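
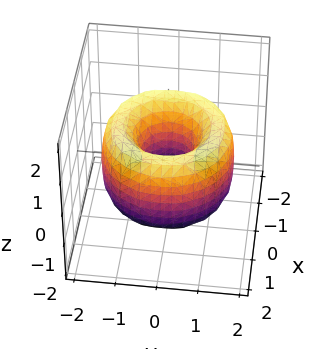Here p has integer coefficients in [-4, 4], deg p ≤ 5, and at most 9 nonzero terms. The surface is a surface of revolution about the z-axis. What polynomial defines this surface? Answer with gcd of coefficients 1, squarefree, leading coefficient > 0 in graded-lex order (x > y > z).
x^4 + 2*x^2*y^2 + y^4 - 3*x^2 - 3*y^2 + z^2 + 1

First, degree: no degree-3 surface has this shape, so deg p = 4.
Then, symmetries: rotational symmetry about the z-axis ⇒ p depends on x, y only through x² + y².
Then, observable constraints: a circular section at z = 1 has radius exactly 1; it misses every integer gridline on the z-axis.
Finally, fitting integer coefficients to these (and the overall shape) gives p.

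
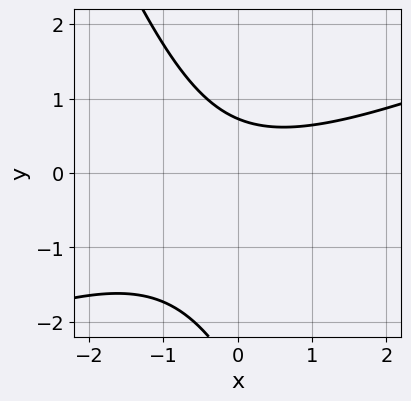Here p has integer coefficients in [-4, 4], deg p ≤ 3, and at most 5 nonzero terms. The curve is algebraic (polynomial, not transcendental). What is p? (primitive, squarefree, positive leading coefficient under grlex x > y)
First, deg p = 2. No degree-1 curve has this shape.
Then, from the axis intercepts and sections: no x-intercept at any integer in the box.
Finally, together with the visible shape, these determine p as stated.

x^2 - 2*x*y - y^2 - 2*y + 2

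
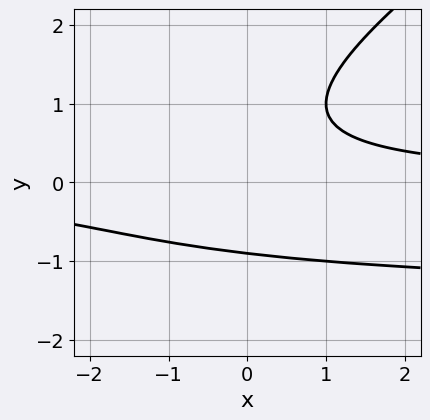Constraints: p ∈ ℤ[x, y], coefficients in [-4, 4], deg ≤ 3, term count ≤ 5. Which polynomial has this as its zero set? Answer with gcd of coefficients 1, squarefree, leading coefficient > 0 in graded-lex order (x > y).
(a) The degree is 3 — no degree-2 curve has this shape.
(b) From the visible intercepts: it misses every integer gridline on the x-axis.
(c) The integer polynomial consistent with all of this is the stated p.

2*x*y^2 - 3*y^3 + 3*x*y + y^2 - 3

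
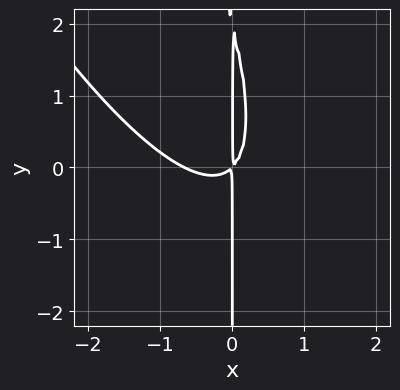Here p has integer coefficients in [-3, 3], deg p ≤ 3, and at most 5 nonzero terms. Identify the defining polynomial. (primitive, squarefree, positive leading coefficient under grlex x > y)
Degree: a generic line meets the curve in up to 3 points, so deg p = 3.
From the visible intercepts: the visible y-axis segment lies entirely on the curve.
The integer polynomial consistent with all of this is the stated p.

3*x^3 + 3*x^2*y + x*y^2 + 2*x^2 - 2*x*y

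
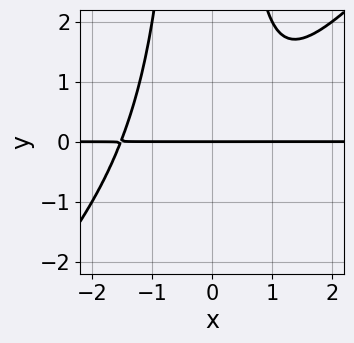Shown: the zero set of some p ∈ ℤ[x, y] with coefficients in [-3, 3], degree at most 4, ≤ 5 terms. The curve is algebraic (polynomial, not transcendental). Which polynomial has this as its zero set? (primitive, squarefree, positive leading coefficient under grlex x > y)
x^3*y - x^2*y^2 - x*y + 2*y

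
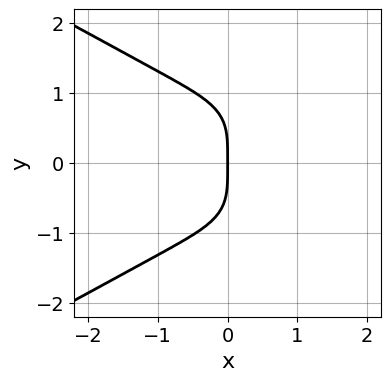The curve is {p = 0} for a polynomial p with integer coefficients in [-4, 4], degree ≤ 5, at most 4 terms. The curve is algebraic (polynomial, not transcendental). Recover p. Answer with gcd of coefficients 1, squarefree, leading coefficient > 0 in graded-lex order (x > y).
y^4 + x^3 + 2*x

1. The degree is 4 — the shape is more complex than any degree-3 curve.
2. Symmetries: mirror symmetry y ↦ −y ⇒ only even powers of y.
3. Observable constraints: one y-axis crossing is at y = 0; it meets the x-axis at x = 0 (among the integer gridlines).
4. Assembling these constraints gives the stated polynomial.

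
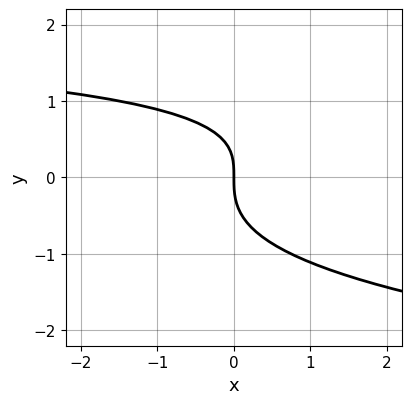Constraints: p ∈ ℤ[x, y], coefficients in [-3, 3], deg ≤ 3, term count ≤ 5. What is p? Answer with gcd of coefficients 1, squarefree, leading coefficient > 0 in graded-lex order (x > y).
3*y^3 - x*y + 3*x

First, deg p = 3. No degree-2 curve has this shape.
Then, checking where it meets the axes: one x-axis crossing is at x = 0; one y-axis crossing is at y = 0.
Finally, these observations pin down the coefficients.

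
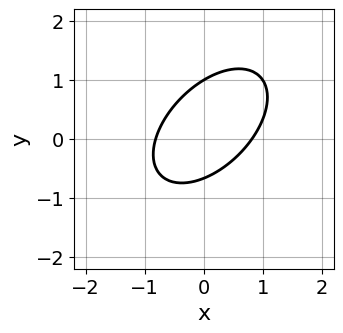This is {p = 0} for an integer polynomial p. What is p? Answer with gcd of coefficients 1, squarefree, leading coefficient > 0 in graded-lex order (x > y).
3*x^2 - 3*x*y + 3*y^2 - y - 2

The degree is 2 — a generic line meets the curve in up to 2 points.
Reading off the gridlines: one y-axis crossing is at y = 1.
These observations pin down the coefficients.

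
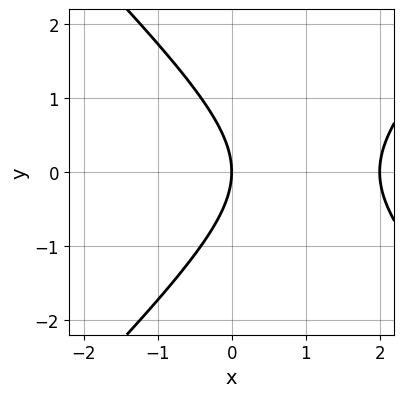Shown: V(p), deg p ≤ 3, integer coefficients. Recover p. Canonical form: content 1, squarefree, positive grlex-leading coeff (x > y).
x^2 - y^2 - 2*x

(a) The degree is 2 — a generic line meets the curve in up to 2 points.
(b) Symmetries: mirror symmetry y ↦ −y ⇒ only even powers of y.
(c) Checking where it meets the axes: among the integer gridlines, it crosses the x-axis at x ∈ {0, 2}; one y-axis crossing is at y = 0.
(d) Assembling these constraints gives the stated polynomial.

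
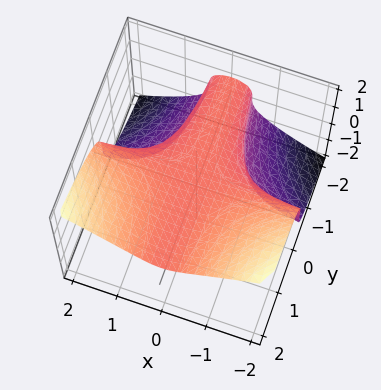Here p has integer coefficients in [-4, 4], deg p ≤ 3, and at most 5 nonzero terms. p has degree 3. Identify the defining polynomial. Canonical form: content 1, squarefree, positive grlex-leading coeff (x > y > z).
2*x^2*y - 2*z^3 + 1

1. Degree: a generic line meets the surface in up to 3 points, so deg p = 3.
2. Observable constraints: no y-intercept at any integer in the box; no x-intercept at any integer in the box.
3. Matching integer coefficients to the picture gives p.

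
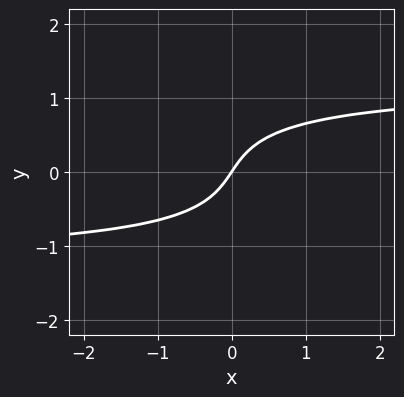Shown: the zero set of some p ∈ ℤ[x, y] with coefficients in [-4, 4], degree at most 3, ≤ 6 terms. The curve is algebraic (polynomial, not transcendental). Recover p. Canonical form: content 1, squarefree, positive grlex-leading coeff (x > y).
2*x*y^2 + 3*y^3 - 3*x + 2*y

1. Degree: the shape is more complex than any degree-2 curve, so deg p = 3.
2. Reading off the gridlines: one y-axis crossing is at y = 0; it meets the x-axis at x = 0 (among the integer gridlines).
3. The integer polynomial consistent with all of this is the stated p.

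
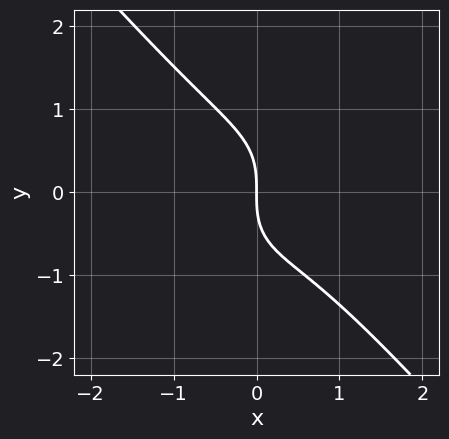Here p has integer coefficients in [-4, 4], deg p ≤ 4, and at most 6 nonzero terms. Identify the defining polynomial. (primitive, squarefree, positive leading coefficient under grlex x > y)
3*x^3 + 2*y^3 - x^2 + 3*x

(a) Degree: no degree-2 curve has this shape, so deg p = 3.
(b) Reading off the gridlines: it crosses the y-axis at the gridline y = 0; it meets the x-axis at x = 0 (among the integer gridlines).
(c) These observations pin down the coefficients.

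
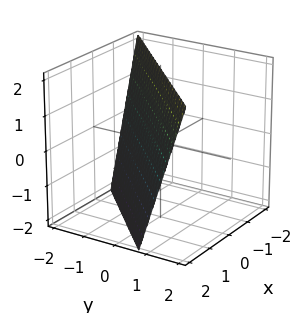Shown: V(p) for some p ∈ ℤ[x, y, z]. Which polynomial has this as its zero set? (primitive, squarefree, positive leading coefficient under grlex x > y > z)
(a) The degree is 1 — every cross-section is a straight line — this is a plane.
(b) Observable constraints: it meets the z-axis at z = 2 (among the integer gridlines).
(c) Assembling these constraints gives the stated polynomial.

3*x - 3*y + z - 2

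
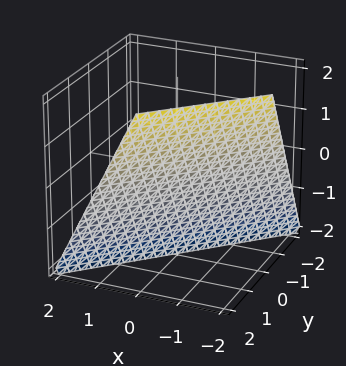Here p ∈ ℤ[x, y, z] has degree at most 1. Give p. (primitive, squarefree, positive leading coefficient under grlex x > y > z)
2*x - 2*y + z + 2

The degree is 1 — every cross-section is a straight line — this is a plane.
From the visible intercepts: it meets the x-axis at x = -1 (among the integer gridlines); one y-axis crossing is at y = 1.
Together with the visible shape, these determine p as stated.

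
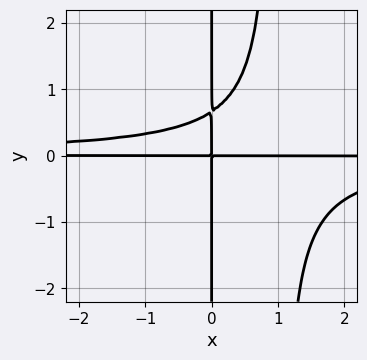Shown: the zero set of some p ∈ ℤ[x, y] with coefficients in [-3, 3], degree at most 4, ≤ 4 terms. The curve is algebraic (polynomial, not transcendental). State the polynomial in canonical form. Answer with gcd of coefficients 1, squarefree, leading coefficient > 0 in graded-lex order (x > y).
3*x^2*y^2 - 3*x*y^2 + 2*x*y

1. Degree: a generic line meets the curve in up to 4 points, so deg p = 4.
2. Reading off the gridlines: the visible y-axis segment lies entirely on the curve; every point of the x-axis in the box is on the curve.
3. Assembling these constraints gives the stated polynomial.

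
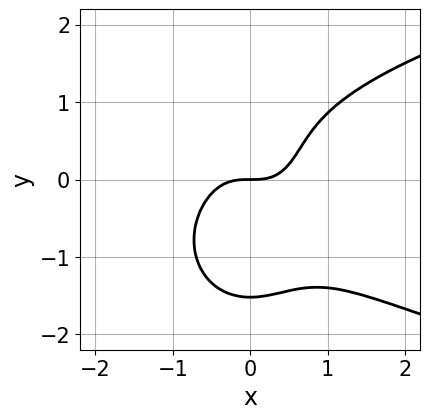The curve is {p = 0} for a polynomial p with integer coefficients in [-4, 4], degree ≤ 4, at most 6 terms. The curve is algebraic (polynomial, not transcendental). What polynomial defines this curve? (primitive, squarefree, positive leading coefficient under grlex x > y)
(a) deg p = 4.
(b) Observable constraints: it crosses the y-axis at the gridline y = 0; it meets the x-axis at x = 0 (among the integer gridlines).
(c) Solving for integer coefficients yields p as stated.

2*x^2*y^2 + y^4 - 3*x^3 - y^2 + 2*y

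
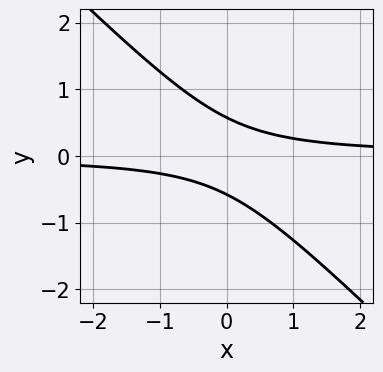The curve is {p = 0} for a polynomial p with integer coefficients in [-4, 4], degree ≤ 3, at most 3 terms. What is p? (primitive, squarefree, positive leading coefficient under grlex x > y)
3*x*y + 3*y^2 - 1

deg p = 2.
Reading off the gridlines: the curve avoids every integer x-axis point in the box.
Together with the visible shape, these determine p as stated.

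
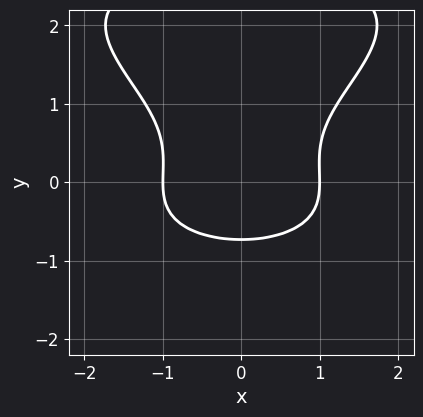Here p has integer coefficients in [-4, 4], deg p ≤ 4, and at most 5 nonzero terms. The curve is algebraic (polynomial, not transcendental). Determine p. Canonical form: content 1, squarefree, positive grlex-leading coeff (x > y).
y^4 - 3*y^3 + 2*x^2 + y^2 - 2

(a) deg p = 4.
(b) Symmetries: mirror symmetry x ↦ −x ⇒ only even powers of x.
(c) From the visible intercepts: the x-axis gridline crossings are at x ∈ {-1, 1}.
(d) Solving for integer coefficients yields p as stated.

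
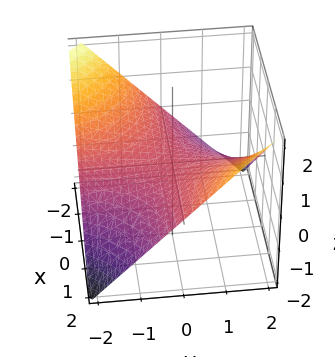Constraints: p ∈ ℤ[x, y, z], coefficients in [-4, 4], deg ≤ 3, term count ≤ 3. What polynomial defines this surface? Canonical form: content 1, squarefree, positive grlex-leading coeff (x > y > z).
(a) deg p = 2. A saddle surface; a quadric.
(b) From the visible intercepts: the visible y-axis segment lies entirely on the surface; every point of the x-axis in the box is on the surface.
(c) Matching integer coefficients to the picture gives p.

x*y - 2*z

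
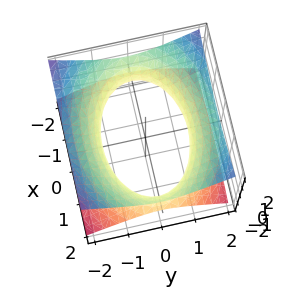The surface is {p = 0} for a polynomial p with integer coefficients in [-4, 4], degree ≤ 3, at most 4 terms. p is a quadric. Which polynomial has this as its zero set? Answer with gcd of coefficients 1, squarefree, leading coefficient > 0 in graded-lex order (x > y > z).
x^2 + 2*y^2 - 3*z^2 - 3

(a) deg p = 2.
(b) Symmetries: the z ↦ −z reflection is a symmetry, so z appears only in even powers; the y ↦ −y reflection is a symmetry, so y appears only in even powers; it's symmetric under x → −x, forcing even powers of x.
(c) From the visible intercepts: no z-intercept at any integer in the box.
(d) Solving for integer coefficients yields p as stated.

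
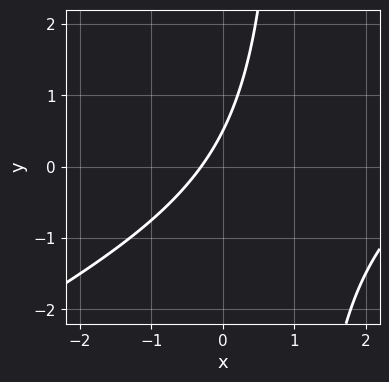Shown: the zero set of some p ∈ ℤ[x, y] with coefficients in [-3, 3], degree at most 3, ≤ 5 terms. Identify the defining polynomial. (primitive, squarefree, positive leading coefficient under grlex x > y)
x^2 - 2*x*y - 3*x + 2*y - 1

(a) Degree: no degree-1 curve has this shape, so deg p = 2.
(b) Putting this together gives p.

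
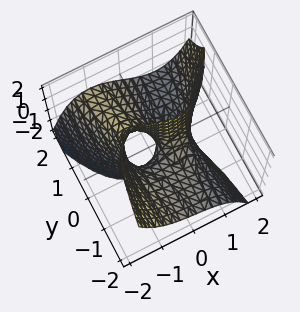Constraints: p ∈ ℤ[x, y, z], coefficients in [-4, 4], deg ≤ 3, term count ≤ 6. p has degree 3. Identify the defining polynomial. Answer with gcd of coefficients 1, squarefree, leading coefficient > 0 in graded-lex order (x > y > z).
(a) deg p = 3. No degree-2 surface has this shape.
(b) From the axis intercepts and sections: every point of the y-axis in the box is on the surface; the visible z-axis segment lies entirely on the surface; among the integer gridlines, it crosses the x-axis at x ∈ {-1, 0, 1}.
(c) Together with the visible shape, these determine p as stated.

2*x^3 - 2*x*y - 3*y*z - 2*x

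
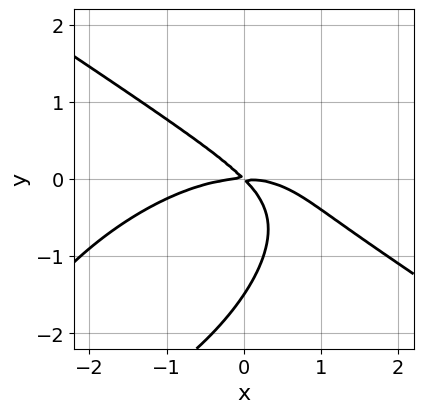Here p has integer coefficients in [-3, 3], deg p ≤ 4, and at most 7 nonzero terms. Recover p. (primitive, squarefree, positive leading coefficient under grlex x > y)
(a) The degree is 3 — the shape is more complex than any degree-2 curve.
(b) From the visible intercepts: it meets the y-axis at y = 0 (among the integer gridlines); it crosses the x-axis at the gridline x = 0.
(c) Together with the visible shape, these determine p as stated.

x^3 - x*y^2 + 2*y^3 + 3*x*y + 3*y^2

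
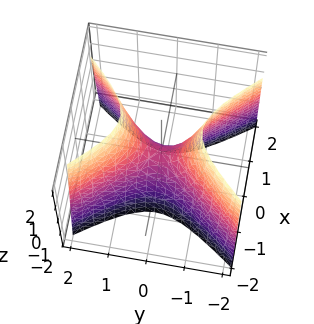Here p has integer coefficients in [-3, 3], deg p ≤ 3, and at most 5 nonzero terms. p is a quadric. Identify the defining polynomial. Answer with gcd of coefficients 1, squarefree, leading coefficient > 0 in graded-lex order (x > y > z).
(a) The degree is 2 — a saddle surface; a quadric.
(b) Symmetries: the x ↦ −x reflection is a symmetry, so x appears only in even powers; it's symmetric under y → −y, forcing even powers of y.
(c) From the axis intercepts and sections: it crosses the x-axis at the gridline x = 0; it meets the z-axis at z = 0 (among the integer gridlines); it crosses the y-axis at the gridline y = 0.
(d) Matching integer coefficients to the picture gives p.

3*x^2 - 2*y^2 + z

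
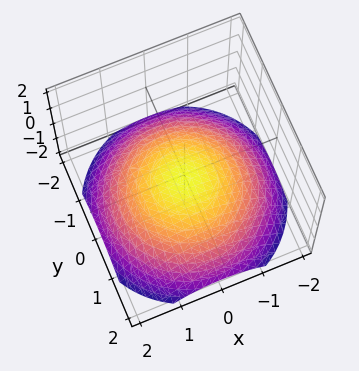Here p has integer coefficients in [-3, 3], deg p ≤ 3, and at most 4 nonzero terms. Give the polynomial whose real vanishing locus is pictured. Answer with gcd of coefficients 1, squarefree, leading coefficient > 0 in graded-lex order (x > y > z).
x^2 + y^2 + 3*z + 1

1. deg p = 2. A generic line meets the surface in up to 2 points.
2. Symmetries: rotational symmetry about the z-axis ⇒ p depends on x, y only through x² + y².
3. Against the integer gridlines: no x-intercept at any integer in the box; a circular section at z = -1 has radius between 1 and 2; the surface avoids every integer y-axis point in the box.
4. These observations pin down the coefficients.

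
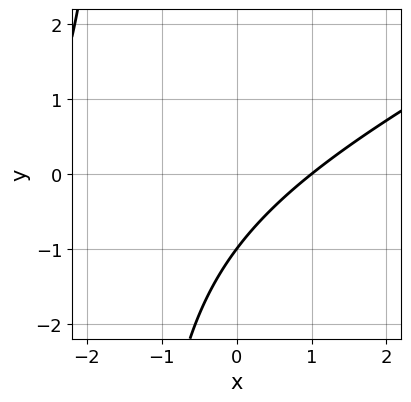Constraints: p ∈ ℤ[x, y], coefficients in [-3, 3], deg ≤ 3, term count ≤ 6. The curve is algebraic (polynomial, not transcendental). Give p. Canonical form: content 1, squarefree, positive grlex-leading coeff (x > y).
x^2 - 2*x*y + 2*x - 3*y - 3

deg p = 2.
From the visible intercepts: it meets the x-axis at x = 1 (among the integer gridlines); it crosses the y-axis at the gridline y = -1.
Fitting integer coefficients to these (and the overall shape) gives p.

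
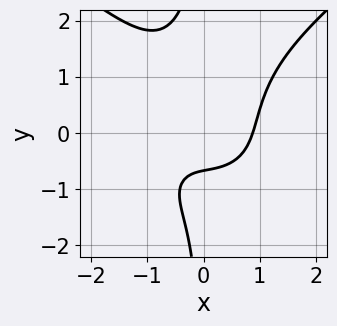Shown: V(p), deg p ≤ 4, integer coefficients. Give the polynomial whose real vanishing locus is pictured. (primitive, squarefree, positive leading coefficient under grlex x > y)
x^3*y - 2*x*y^3 + 3*x^3 - 3*y - 2

Degree: no degree-3 curve has this shape, so deg p = 4.
Solving for integer coefficients yields p as stated.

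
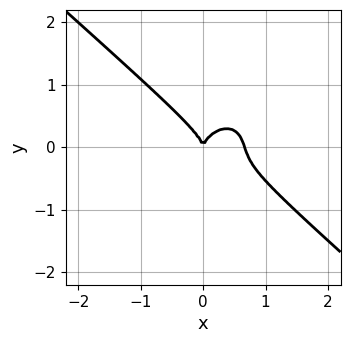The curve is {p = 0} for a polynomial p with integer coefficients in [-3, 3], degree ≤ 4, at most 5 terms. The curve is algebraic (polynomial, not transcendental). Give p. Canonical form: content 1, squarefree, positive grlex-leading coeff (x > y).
3*x^3 + x^2*y + 3*y^3 - 2*x^2

(a) The degree is 3 — the shape is more complex than any degree-2 curve.
(b) From the axis intercepts and sections: it meets the x-axis at x = 0 (among the integer gridlines); one y-axis crossing is at y = 0.
(c) Solving for integer coefficients yields p as stated.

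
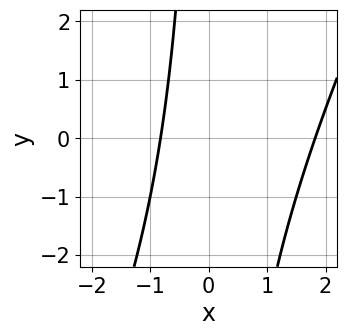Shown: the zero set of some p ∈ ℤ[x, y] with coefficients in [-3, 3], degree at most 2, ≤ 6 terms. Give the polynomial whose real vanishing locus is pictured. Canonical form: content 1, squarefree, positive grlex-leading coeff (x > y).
2*x^2 - x*y - 2*x - 3

First, deg p = 2. No degree-1 curve has this shape.
Then, reading off the gridlines: the curve avoids every integer y-axis point in the box.
Finally, these observations pin down the coefficients.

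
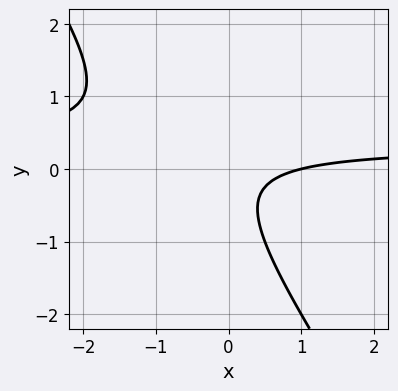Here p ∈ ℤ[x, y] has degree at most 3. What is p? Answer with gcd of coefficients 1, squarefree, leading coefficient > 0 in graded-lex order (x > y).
1. deg p = 2. A generic line meets the curve in up to 2 points.
2. Observable constraints: it crosses the x-axis at the gridline x = 1; the curve avoids every integer y-axis point in the box.
3. The integer polynomial consistent with all of this is the stated p.

3*x*y + 2*y^2 - x + y + 1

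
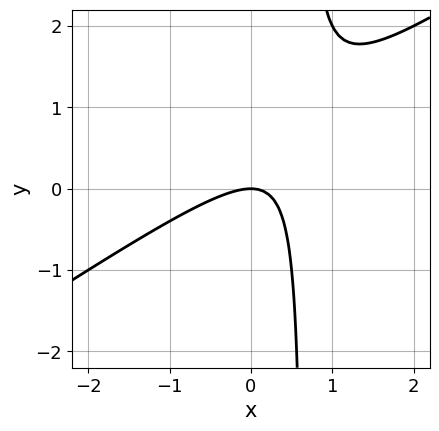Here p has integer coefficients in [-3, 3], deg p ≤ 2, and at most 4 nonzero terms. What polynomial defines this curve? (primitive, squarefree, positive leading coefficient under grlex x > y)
2*x^2 - 3*x*y + 2*y

First, deg p = 2.
Then, from the visible intercepts: one x-axis crossing is at x = 0; one y-axis crossing is at y = 0.
Finally, fitting integer coefficients to these (and the overall shape) gives p.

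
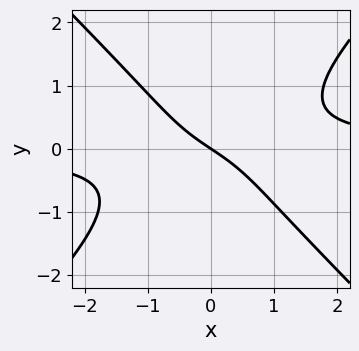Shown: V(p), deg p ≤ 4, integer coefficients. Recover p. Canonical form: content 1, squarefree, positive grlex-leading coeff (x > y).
3*x^2*y - 3*y^3 - 2*x - 3*y

(a) The degree is 3 — a generic line meets the curve in up to 3 points.
(b) From the visible intercepts: it meets the x-axis at x = 0 (among the integer gridlines); one y-axis crossing is at y = 0.
(c) Matching integer coefficients to the picture gives p.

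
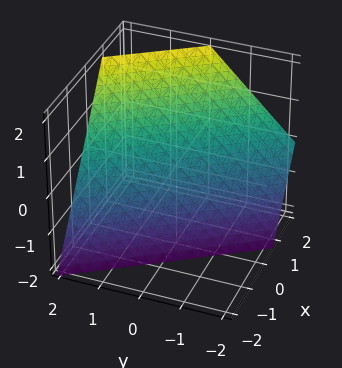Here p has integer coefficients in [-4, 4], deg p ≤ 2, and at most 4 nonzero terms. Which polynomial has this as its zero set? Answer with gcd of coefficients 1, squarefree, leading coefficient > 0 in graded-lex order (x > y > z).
3*x + 2*y - 2*z - 2

deg p = 1. The surface is flat (a plane).
From the visible intercepts: it meets the z-axis at z = -1 (among the integer gridlines); one y-axis crossing is at y = 1.
Together with the visible shape, these determine p as stated.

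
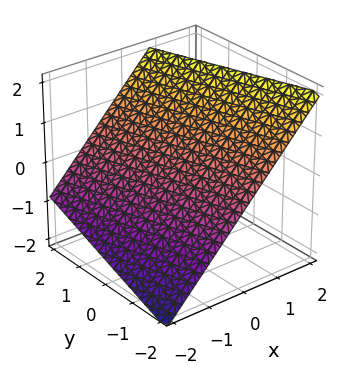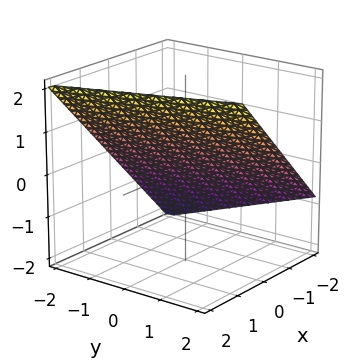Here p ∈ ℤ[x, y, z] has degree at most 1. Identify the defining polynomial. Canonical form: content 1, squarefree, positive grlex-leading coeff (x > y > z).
3*x + y - 3*z + 2

1. Degree: every cross-section is a straight line — this is a plane, so deg p = 1.
2. From the visible intercepts: one y-axis crossing is at y = -2.
3. Fitting integer coefficients to these (and the overall shape) gives p.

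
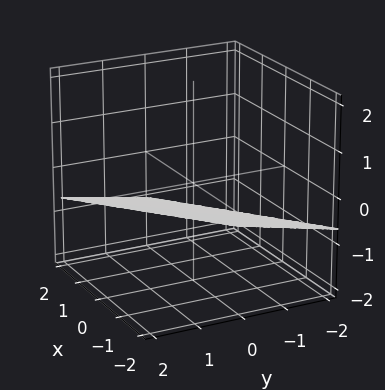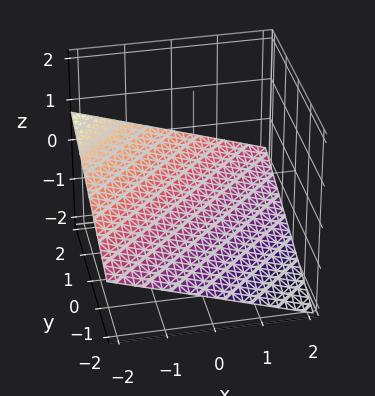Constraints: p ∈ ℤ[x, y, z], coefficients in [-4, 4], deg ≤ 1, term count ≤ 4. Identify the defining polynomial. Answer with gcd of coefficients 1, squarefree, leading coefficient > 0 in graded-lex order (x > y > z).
x - y + 3*z + 2

(a) The degree is 1 — every cross-section is a straight line — this is a plane.
(b) From the axis intercepts and sections: it meets the y-axis at y = 2 (among the integer gridlines); one x-axis crossing is at x = -2.
(c) Matching integer coefficients to the picture gives p.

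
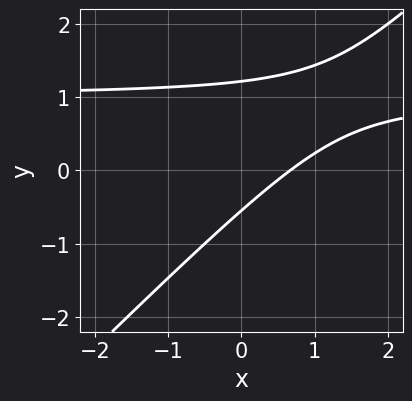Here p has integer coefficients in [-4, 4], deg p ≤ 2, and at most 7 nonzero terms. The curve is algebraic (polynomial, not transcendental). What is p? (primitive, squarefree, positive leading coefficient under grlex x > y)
3*x*y - 3*y^2 - 3*x + 2*y + 2

(a) deg p = 2. A generic line meets the curve in up to 2 points.
(b) Putting this together gives p.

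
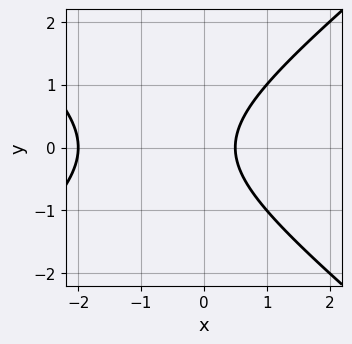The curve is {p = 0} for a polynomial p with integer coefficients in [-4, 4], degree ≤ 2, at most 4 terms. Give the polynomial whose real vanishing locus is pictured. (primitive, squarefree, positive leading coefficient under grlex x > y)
2*x^2 - 3*y^2 + 3*x - 2

(a) deg p = 2. The shape is more complex than any degree-1 curve.
(b) Symmetries: it's symmetric under y → −y, forcing even powers of y.
(c) Reading off the gridlines: it meets the x-axis at x = -2 (among the integer gridlines); the curve avoids every integer y-axis point in the box.
(d) Putting this together gives p.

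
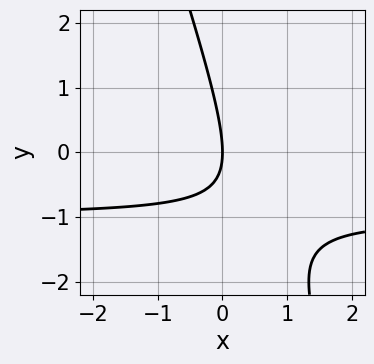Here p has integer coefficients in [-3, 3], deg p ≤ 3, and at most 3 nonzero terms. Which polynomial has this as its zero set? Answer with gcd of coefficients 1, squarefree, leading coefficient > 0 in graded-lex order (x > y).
(a) The degree is 2 — no degree-1 curve has this shape.
(b) Observable constraints: one y-axis crossing is at y = 0; one x-axis crossing is at x = 0.
(c) These observations pin down the coefficients.

3*x*y + y^2 + 3*x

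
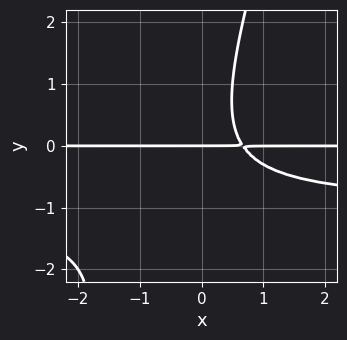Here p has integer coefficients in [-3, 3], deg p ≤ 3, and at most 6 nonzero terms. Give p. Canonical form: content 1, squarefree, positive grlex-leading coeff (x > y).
1. The degree is 3 — a generic line meets the curve in up to 3 points.
2. Checking where it meets the axes: every point of the x-axis in the box is on the curve; one y-axis crossing is at y = 0.
3. The integer polynomial consistent with all of this is the stated p.

3*x*y^2 - y^3 + 3*x*y - 2*y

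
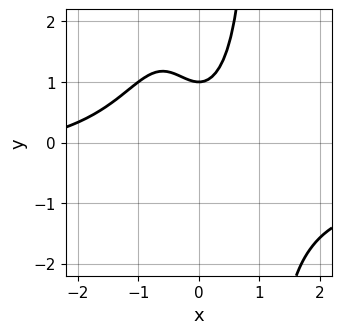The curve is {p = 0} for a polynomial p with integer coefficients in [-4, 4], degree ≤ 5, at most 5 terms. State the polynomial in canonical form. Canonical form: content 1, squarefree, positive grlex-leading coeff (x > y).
1. Degree: a generic line meets the curve in up to 4 points, so deg p = 4.
2. Checking where it meets the axes: one y-axis crossing is at y = 1; no x-intercept at any integer in the box.
3. These observations pin down the coefficients.

2*x^3*y + x^3 + 3*x^2 - 2*y + 2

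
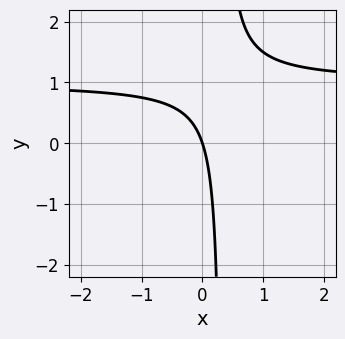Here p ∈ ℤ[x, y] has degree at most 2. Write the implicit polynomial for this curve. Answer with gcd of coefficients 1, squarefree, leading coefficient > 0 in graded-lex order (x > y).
3*x*y - 3*x - y

First, degree: the shape is more complex than any degree-1 curve, so deg p = 2.
Next, reading off the gridlines: one x-axis crossing is at x = 0; it meets the y-axis at y = 0 (among the integer gridlines).
Finally, solving for integer coefficients yields p as stated.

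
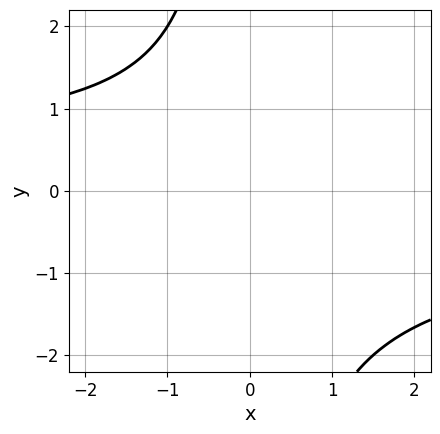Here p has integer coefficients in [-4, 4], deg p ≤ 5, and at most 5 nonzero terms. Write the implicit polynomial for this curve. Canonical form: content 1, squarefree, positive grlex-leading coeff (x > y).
deg p = 4.
From the axis intercepts and sections: the curve avoids every integer y-axis point in the box; the curve avoids every integer x-axis point in the box.
Putting this together gives p.

x*y^3 + 2*y^2 - y + 2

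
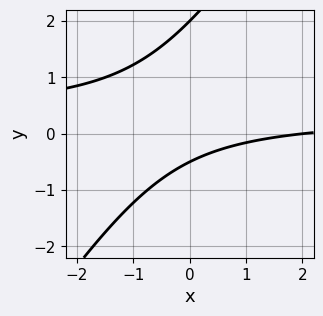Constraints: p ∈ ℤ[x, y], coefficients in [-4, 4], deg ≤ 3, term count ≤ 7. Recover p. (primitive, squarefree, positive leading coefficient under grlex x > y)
1. The degree is 2 — no degree-1 curve has this shape.
2. Reading off the gridlines: it meets the y-axis at y = 2 (among the integer gridlines); one x-axis crossing is at x = 2.
3. Fitting integer coefficients to these (and the overall shape) gives p.

3*x*y - 2*y^2 - x + 3*y + 2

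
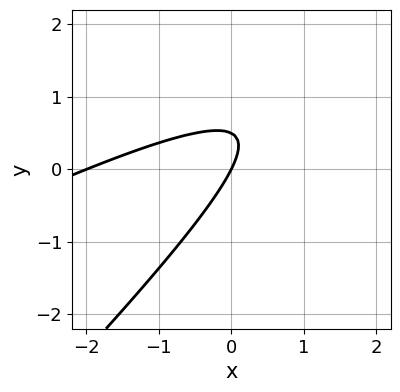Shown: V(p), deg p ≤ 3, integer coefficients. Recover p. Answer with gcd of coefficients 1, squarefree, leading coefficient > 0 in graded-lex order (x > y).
First, degree: a generic line meets the curve in up to 2 points, so deg p = 2.
Next, observable constraints: among the integer gridlines, it crosses the x-axis at x ∈ {-2, 0}; it crosses the y-axis at the gridline y = 0.
Finally, the integer polynomial consistent with all of this is the stated p.

x^2 - 3*x*y + 2*y^2 + 2*x - y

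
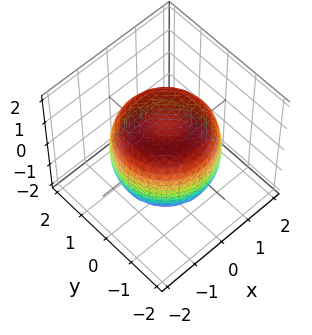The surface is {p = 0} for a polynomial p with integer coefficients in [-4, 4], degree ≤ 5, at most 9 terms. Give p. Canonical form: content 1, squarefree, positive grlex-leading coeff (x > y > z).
2*x^4 + 4*x^2*y^2 + 2*y^4 - 3*x^2 - 3*y^2 + 3*z^2 - 3

First, degree: the shape is more complex than any degree-3 surface, so deg p = 4.
Next, symmetries: the z-axis is an axis of rotation, so x and y enter only as x² + y².
Next, observable constraints: the z-axis gridline crossings are at z ∈ {-1, 1}; a circular section at z = 0 has radius between 1 and 2.
Finally, assembling these constraints gives the stated polynomial.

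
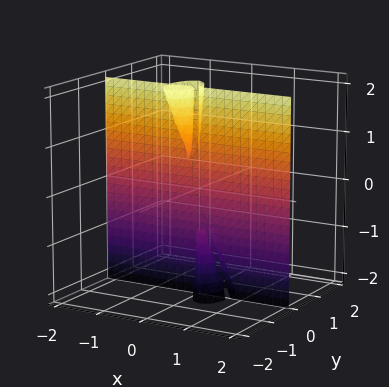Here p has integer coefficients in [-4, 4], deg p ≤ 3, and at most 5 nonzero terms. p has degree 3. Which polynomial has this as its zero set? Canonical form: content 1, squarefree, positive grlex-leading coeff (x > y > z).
3*x^2*y + x*y*z + y^3

I count 3 distinct pieces. They look like related sheets of one shape, so recover p as a whole.
Degree: no degree-2 surface has this shape, so deg p = 3.
Checking where it meets the axes: the visible x-axis segment lies entirely on the surface; one y-axis crossing is at y = 0.
Solving for integer coefficients yields p as stated. Check: (0, 0, -1) on the z-axis lies on the surface, and p(0, 0, -1) = 0. ✓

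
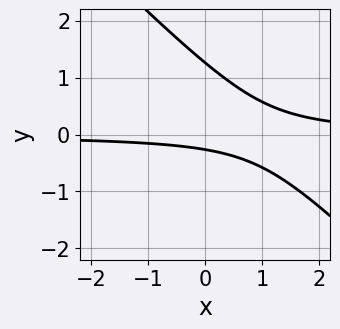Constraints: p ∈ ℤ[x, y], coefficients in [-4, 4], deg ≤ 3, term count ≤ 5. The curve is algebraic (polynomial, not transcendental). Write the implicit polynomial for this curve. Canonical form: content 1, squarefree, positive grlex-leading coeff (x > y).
1. The degree is 2 — no degree-1 curve has this shape.
2. Against the integer gridlines: it misses every integer gridline on the x-axis.
3. Assembling these constraints gives the stated polynomial.

3*x*y + 3*y^2 - 3*y - 1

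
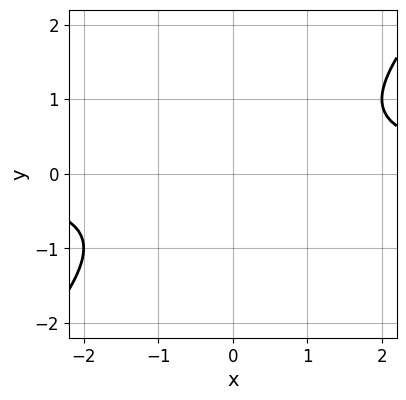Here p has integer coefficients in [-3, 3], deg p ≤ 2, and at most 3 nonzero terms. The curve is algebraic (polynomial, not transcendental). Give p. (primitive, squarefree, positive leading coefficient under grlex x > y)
1. The degree is 2 — no degree-1 curve has this shape.
2. From the visible intercepts: the curve avoids every integer y-axis point in the box; the curve avoids every integer x-axis point in the box.
3. Putting this together gives p.

x*y - y^2 - 1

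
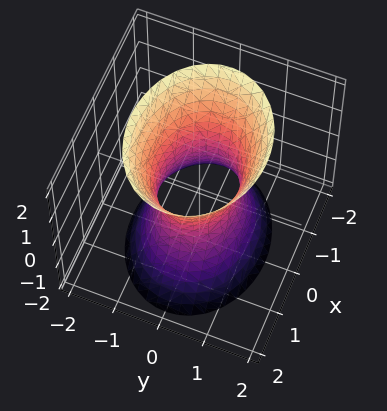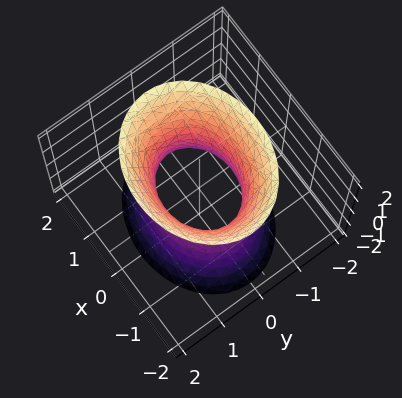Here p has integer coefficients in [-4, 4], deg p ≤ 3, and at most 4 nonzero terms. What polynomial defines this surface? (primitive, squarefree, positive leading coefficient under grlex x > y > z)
2*x^2 + 3*y^2 - z^2 - 2

1. The degree is 2 — an hourglass — one-sheet hyperboloid; a quadric.
2. Symmetries: the y ↦ −y reflection is a symmetry, so y appears only in even powers; the x ↦ −x reflection is a symmetry, so x appears only in even powers; mirror symmetry z ↦ −z ⇒ only even powers of z.
3. Observable constraints: no z-intercept at any integer in the box; among the integer gridlines, it crosses the x-axis at x ∈ {-1, 1}.
4. Solving for integer coefficients yields p as stated.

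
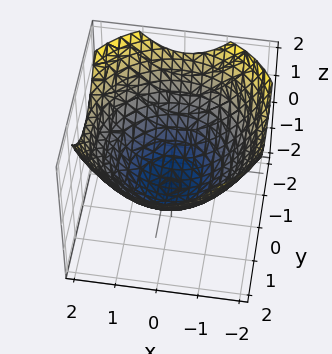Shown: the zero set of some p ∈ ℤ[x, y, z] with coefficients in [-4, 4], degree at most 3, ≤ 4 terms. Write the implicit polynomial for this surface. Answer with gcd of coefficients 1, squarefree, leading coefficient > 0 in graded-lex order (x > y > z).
x^2 + y^2 - 2*z - 2

1. The degree is 2 — the shape is more complex than any degree-1 surface.
2. Symmetries: the z-axis is an axis of rotation, so x and y enter only as x² + y².
3. Reading off the gridlines: a circular section at z = 0 has radius between 1 and 2; it crosses the z-axis at the gridline z = -1.
4. Solving for integer coefficients yields p as stated.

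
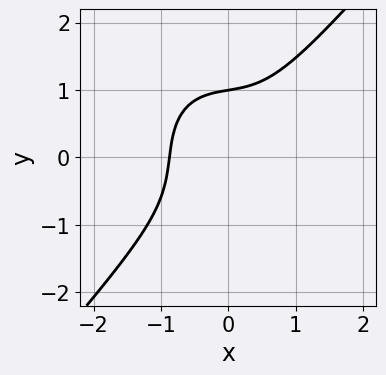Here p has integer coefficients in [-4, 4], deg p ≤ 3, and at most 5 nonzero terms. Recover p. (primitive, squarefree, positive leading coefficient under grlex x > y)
3*x^3 - 2*y^3 + x*y + 2

1. deg p = 3. No degree-2 curve has this shape.
2. Observable constraints: it meets the y-axis at y = 1 (among the integer gridlines).
3. Fitting integer coefficients to these (and the overall shape) gives p.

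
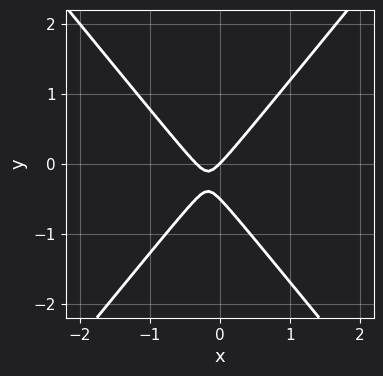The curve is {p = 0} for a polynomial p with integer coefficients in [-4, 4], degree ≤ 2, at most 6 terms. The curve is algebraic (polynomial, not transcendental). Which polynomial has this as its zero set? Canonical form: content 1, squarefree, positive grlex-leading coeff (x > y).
3*x^2 - 2*y^2 + x - y

1. Degree: a generic line meets the curve in up to 2 points, so deg p = 2.
2. From the axis intercepts and sections: it meets the x-axis at x = 0 (among the integer gridlines); it meets the y-axis at y = 0 (among the integer gridlines).
3. Solving for integer coefficients yields p as stated.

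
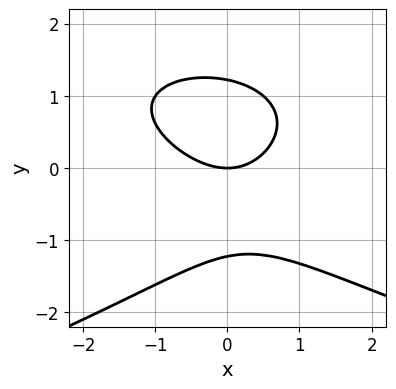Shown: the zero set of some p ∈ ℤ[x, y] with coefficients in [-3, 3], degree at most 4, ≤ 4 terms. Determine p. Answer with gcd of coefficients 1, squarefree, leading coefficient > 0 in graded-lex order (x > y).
2*y^3 + 2*x^2 + x*y - 3*y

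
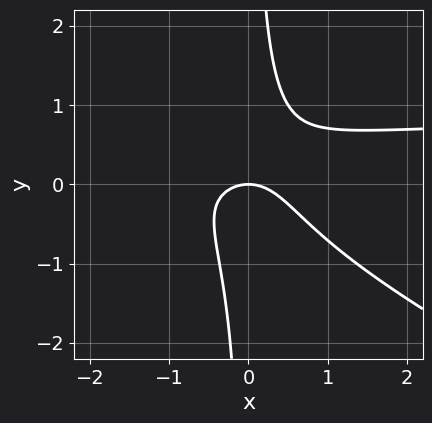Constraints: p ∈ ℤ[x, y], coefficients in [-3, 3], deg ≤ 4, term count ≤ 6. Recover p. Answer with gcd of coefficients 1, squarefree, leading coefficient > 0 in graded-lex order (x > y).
x^2*y + 2*x*y^2 - x^2 - y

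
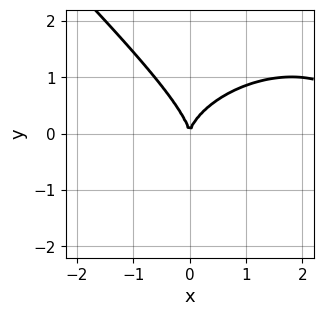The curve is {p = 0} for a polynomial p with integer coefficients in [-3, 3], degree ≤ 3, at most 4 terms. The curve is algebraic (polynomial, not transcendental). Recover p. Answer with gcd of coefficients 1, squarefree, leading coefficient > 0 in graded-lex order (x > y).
x^3 + x*y^2 + 2*y^3 - 3*x^2

deg p = 3. The shape is more complex than any degree-2 curve.
Checking where it meets the axes: one y-axis crossing is at y = 0; one x-axis crossing is at x = 0.
Matching integer coefficients to the picture gives p.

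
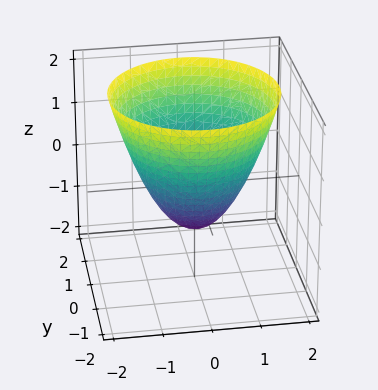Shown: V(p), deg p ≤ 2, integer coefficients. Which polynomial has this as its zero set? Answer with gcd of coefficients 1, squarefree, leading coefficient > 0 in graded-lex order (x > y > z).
The degree is 2 — the shape is more complex than any degree-1 surface.
By symmetry, the z-axis is an axis of rotation, so x and y enter only as x² + y².
Reading off the gridlines: a circular section at z = 0 has radius exactly 1; the y-axis gridline crossings are at y ∈ {-1, 1}; one z-axis crossing is at z = -1.
These observations pin down the coefficients. Check: (1, 0, 0) on the x-axis lies on the surface, and p(1, 0, 0) = 0. ✓

x^2 + y^2 - z - 1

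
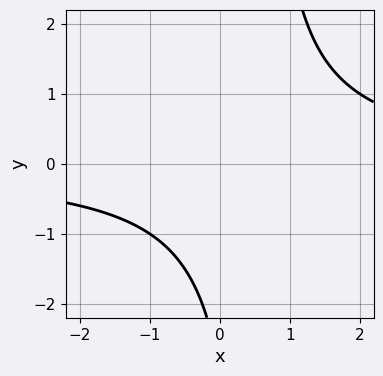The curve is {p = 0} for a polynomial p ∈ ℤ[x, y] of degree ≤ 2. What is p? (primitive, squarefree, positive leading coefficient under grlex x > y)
Degree: no degree-1 curve has this shape, so deg p = 2.
Against the integer gridlines: no y-intercept at any integer in the box; no x-intercept at any integer in the box.
Together with the visible shape, these determine p as stated.

2*x*y - y - 3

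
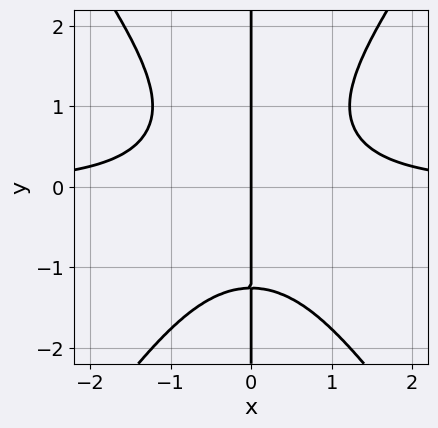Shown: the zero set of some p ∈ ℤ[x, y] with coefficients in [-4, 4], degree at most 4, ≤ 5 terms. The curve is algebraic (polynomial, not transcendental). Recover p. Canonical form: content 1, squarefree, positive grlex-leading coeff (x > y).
2*x^3*y - x*y^3 - 2*x

The degree is 4 — a generic line meets the curve in up to 4 points.
From the axis intercepts and sections: every point of the y-axis in the box is on the curve; it meets the x-axis at x = 0 (among the integer gridlines).
Matching integer coefficients to the picture gives p.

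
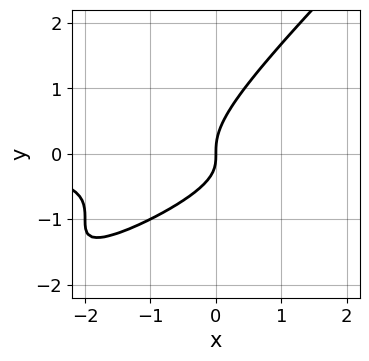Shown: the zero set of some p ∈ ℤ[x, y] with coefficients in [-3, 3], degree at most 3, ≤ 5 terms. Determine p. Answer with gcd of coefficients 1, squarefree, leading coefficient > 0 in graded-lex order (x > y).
x^2*y - 3*x*y^2 + 2*y^3 - x*y - x

Degree: no degree-2 curve has this shape, so deg p = 3.
Observable constraints: it crosses the x-axis at the gridline x = 0; it crosses the y-axis at the gridline y = 0.
Together with the visible shape, these determine p as stated.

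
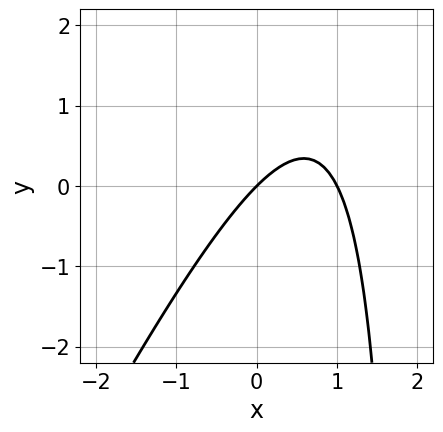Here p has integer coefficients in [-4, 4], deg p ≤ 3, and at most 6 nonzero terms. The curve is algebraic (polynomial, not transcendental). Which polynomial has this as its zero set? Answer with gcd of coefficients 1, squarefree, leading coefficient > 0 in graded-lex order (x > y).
First, deg p = 2. No degree-1 curve has this shape.
Next, against the integer gridlines: it meets the y-axis at y = 0 (among the integer gridlines); among the integer gridlines, it crosses the x-axis at x ∈ {0, 1}.
Finally, solving for integer coefficients yields p as stated.

2*x^2 - x*y - 2*x + 2*y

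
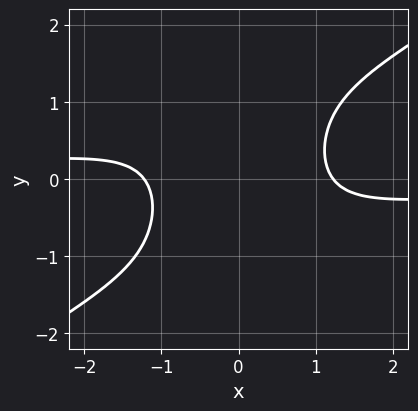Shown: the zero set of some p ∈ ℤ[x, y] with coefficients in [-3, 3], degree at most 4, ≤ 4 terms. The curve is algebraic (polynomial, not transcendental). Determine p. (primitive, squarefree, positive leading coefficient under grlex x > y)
First, degree: a generic line meets the curve in up to 4 points, so deg p = 4.
Then, reading off the gridlines: the curve avoids every integer y-axis point in the box.
Finally, fitting integer coefficients to these (and the overall shape) gives p.

2*x^3*y - 3*x^2*y^2 + 2*x^2 - 3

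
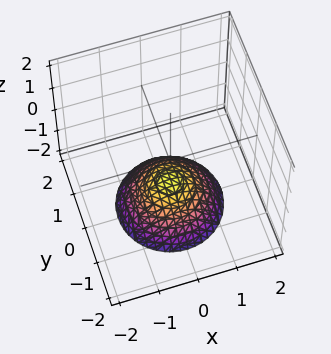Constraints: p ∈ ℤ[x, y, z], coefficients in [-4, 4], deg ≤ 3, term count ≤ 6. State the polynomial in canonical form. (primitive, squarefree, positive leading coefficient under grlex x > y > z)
deg p = 2.
Symmetry: the surface is invariant under rotation about z: p = q(x² + y², z).
From the axis intercepts and sections: it misses every integer gridline on the x-axis; a circular section at z = -2 has radius between 1 and 2; it misses every integer gridline on the y-axis.
These observations pin down the coefficients.

2*x^2 + 2*y^2 + 3*z + 3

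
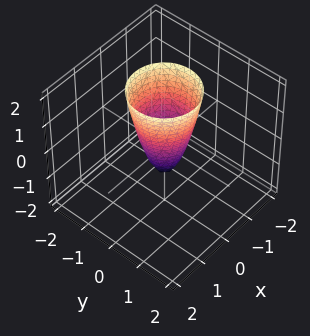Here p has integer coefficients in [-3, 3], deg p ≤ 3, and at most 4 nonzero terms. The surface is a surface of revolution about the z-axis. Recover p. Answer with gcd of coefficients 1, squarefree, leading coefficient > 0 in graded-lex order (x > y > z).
3*x^2 + 3*y^2 - z - 1

Degree: no degree-1 surface has this shape, so deg p = 2.
Symmetries: the surface is invariant under rotation about z: p = q(x² + y², z).
From the visible intercepts: a circular section at z = 2 has radius exactly 1; it meets the z-axis at z = -1 (among the integer gridlines).
Together with the visible shape, these determine p as stated.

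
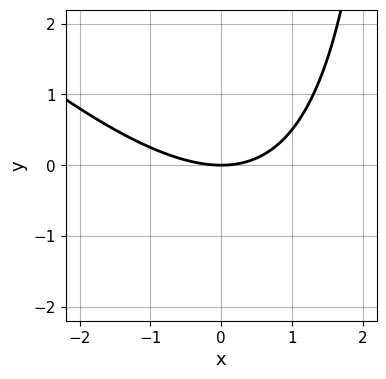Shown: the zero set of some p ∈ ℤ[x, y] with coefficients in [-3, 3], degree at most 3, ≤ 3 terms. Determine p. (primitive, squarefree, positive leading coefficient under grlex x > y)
1. The degree is 2 — no degree-1 curve has this shape.
2. From the axis intercepts and sections: one y-axis crossing is at y = 0; it meets the x-axis at x = 0 (among the integer gridlines).
3. Together with the visible shape, these determine p as stated.

x^2 + x*y - 3*y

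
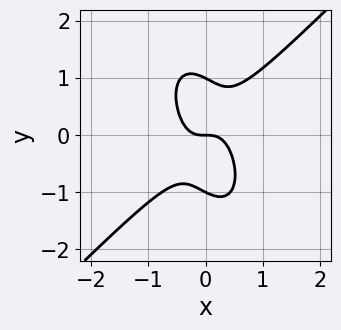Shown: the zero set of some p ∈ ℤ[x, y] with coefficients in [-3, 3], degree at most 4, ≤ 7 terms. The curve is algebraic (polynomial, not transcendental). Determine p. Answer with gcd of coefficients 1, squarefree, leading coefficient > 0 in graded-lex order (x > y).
1. deg p = 3. No degree-2 curve has this shape.
2. Reading off the gridlines: among the integer gridlines, it crosses the y-axis at y ∈ {-1, 0, 1}; one x-axis crossing is at x = 0.
3. The integer polynomial consistent with all of this is the stated p.

3*x^3 - x^2*y - x*y^2 - y^3 + y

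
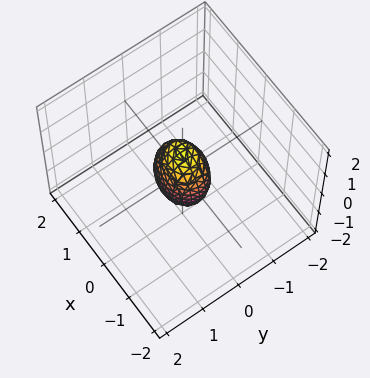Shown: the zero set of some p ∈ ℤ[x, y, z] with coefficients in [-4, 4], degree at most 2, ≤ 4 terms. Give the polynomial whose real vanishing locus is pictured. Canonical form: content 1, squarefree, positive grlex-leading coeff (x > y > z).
First, degree: bounded and convex; a quadric, so deg p = 2.
Then, symmetries: the y ↦ −y reflection is a symmetry, so y appears only in even powers; it's symmetric under z → −z, forcing even powers of z; the x ↦ −x reflection is a symmetry, so x appears only in even powers.
Then, from the visible intercepts: the z-axis gridline crossings are at z ∈ {-1, 1}.
Finally, assembling these constraints gives the stated polynomial.

2*x^2 + 3*y^2 + z^2 - 1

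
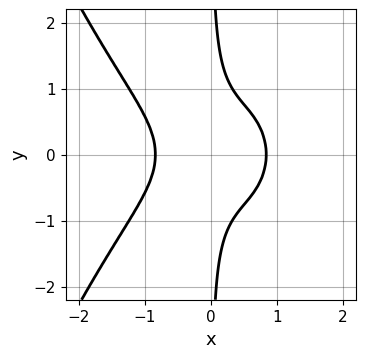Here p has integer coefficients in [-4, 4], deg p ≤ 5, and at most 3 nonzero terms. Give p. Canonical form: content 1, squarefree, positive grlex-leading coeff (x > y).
2*x^4 + 3*x*y^2 - 1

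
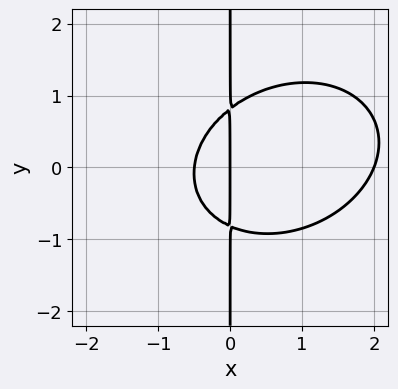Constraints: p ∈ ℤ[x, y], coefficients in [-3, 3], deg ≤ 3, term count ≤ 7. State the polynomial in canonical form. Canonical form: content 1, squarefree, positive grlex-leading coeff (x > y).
First, deg p = 3. The shape is more complex than any degree-2 curve.
Then, against the integer gridlines: every point of the y-axis in the box is on the curve; among the integer gridlines, it crosses the x-axis at x ∈ {0, 2}.
Finally, putting this together gives p.

2*x^3 - x^2*y + 3*x*y^2 - 3*x^2 - 2*x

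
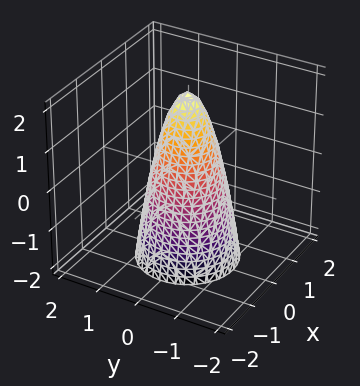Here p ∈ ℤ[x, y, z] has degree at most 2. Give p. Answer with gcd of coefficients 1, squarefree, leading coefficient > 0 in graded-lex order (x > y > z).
3*x^2 + 3*y^2 + z - 2

First, the degree is 2 — the shape is more complex than any degree-1 surface.
Next, symmetry: the z-axis is an axis of rotation, so x and y enter only as x² + y².
Next, checking where it meets the axes: a circular section at z = -2 has radius between 1 and 2; it crosses the z-axis at the gridline z = 2.
Finally, together with the visible shape, these determine p as stated.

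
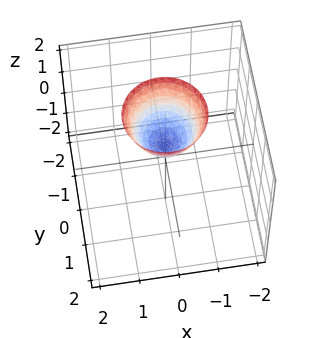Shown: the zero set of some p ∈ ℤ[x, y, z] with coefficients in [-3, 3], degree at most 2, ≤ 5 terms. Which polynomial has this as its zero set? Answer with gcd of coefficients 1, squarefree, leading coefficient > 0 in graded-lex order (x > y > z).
1. deg p = 2.
2. Symmetry: the z-axis is an axis of rotation, so x and y enter only as x² + y².
3. Against the integer gridlines: the surface avoids every integer y-axis point in the box; no x-intercept at any integer in the box; a circular section at z = 2 has radius exactly 1.
4. Putting this together gives p.

3*x^2 + 3*y^2 - 2*z + 1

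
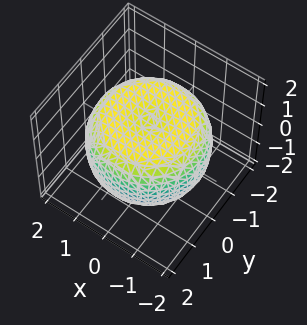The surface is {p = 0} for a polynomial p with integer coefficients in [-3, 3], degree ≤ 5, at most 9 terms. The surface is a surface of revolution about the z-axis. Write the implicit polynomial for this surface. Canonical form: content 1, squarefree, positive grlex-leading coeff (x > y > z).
x^4 + 2*x^2*y^2 + y^4 - 2*x^2 - 2*y^2 + 3*z^2 - 3

(a) The degree is 4 — the shape is more complex than any degree-3 surface.
(b) Symmetries: rotational symmetry about the z-axis ⇒ p depends on x, y only through x² + y².
(c) Against the integer gridlines: a circular section at z = 1 has radius between 1 and 2; among the integer gridlines, it crosses the z-axis at z ∈ {-1, 1}.
(d) Solving for integer coefficients yields p as stated.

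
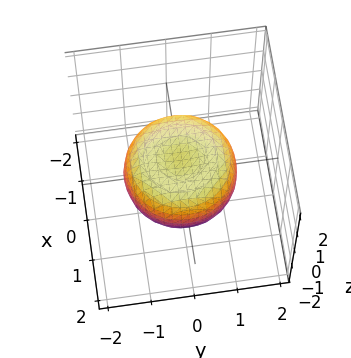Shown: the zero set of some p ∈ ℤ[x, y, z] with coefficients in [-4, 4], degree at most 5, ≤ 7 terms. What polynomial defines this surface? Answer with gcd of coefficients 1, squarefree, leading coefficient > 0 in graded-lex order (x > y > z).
(a) Degree: a generic line meets the surface in up to 4 points, so deg p = 4.
(b) Symmetries: the z-axis is an axis of rotation, so x and y enter only as x² + y².
(c) Observable constraints: a circular section at z = 0 has radius between 1 and 2.
(d) Fitting integer coefficients to these (and the overall shape) gives p.

x^4 + 2*x^2*y^2 + y^4 - x^2 - y^2 + 2*z^2 - 1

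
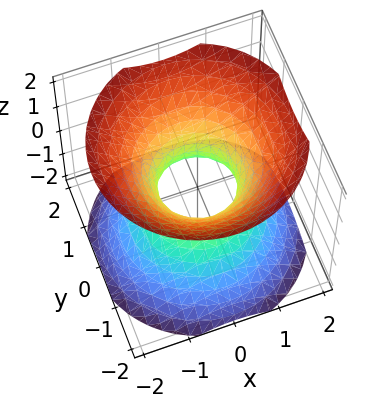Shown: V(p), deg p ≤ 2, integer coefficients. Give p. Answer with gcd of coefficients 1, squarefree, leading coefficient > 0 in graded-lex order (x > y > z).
3*x^2 + 3*y^2 - 3*z^2 - 2

1. Degree: an hourglass — one-sheet hyperboloid; a quadric, so deg p = 2.
2. Symmetries: it's symmetric under z → −z, forcing even powers of z; every cross-section ⟂ z is a circle, so x, y appear only via x² + y².
3. Checking where it meets the axes: a circular section at z = 0 has radius between 0 and 1; no z-intercept at any integer in the box.
4. Putting this together gives p.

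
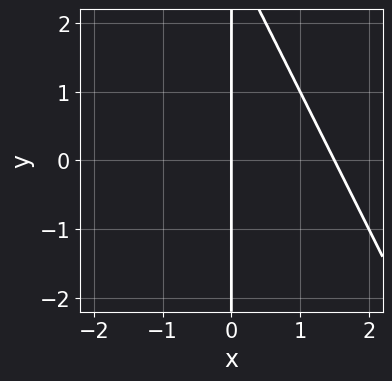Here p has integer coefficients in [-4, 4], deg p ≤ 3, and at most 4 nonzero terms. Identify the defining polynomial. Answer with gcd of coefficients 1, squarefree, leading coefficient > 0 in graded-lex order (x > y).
2*x^2 + x*y - 3*x

(a) The degree is 2 — no degree-1 curve has this shape.
(b) From the visible intercepts: it meets the x-axis at x = 0 (among the integer gridlines); the visible y-axis segment lies entirely on the curve.
(c) Matching integer coefficients to the picture gives p.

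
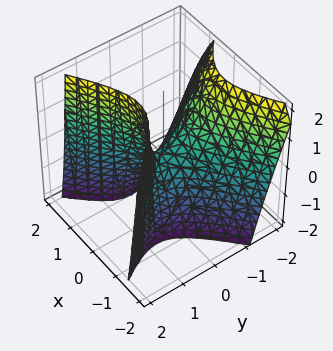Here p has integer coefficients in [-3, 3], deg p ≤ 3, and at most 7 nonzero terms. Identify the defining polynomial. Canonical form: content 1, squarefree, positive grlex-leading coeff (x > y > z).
First, degree: the shape is more complex than any degree-1 surface, so deg p = 2.
Next, checking where it meets the axes: it crosses the z-axis at the gridline z = 0; it meets the x-axis at x = 0 (among the integer gridlines); one y-axis crossing is at y = 0.
Finally, the integer polynomial consistent with all of this is the stated p.

2*x^2 - x*y - 2*y^2 - y*z + z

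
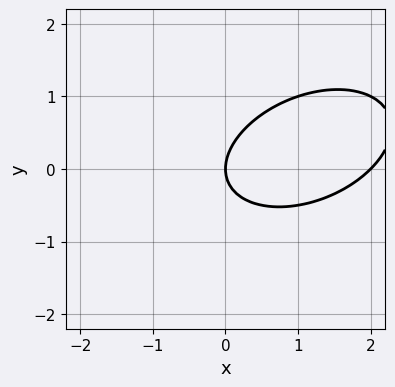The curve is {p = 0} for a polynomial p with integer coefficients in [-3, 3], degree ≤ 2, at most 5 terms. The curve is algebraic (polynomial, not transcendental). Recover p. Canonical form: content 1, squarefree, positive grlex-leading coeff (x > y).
deg p = 2.
Against the integer gridlines: among the integer gridlines, it crosses the x-axis at x ∈ {0, 2}; it meets the y-axis at y = 0 (among the integer gridlines).
Putting this together gives p.

x^2 - x*y + 2*y^2 - 2*x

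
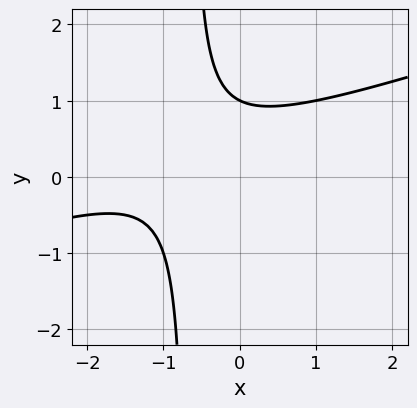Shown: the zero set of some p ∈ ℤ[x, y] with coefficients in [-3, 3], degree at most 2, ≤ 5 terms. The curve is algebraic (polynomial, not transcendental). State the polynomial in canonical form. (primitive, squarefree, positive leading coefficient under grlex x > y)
The degree is 2 — no degree-1 curve has this shape.
Against the integer gridlines: it meets the y-axis at y = 1 (among the integer gridlines); no x-intercept at any integer in the box.
Fitting integer coefficients to these (and the overall shape) gives p.

x^2 - 3*x*y + 2*x - 2*y + 2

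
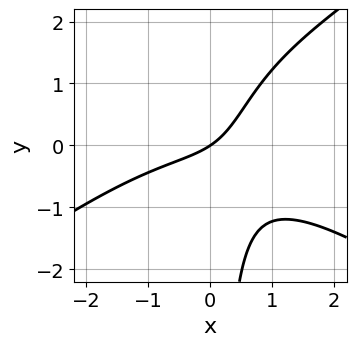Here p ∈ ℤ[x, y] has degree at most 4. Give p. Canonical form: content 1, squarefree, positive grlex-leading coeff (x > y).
x^3 - 2*x*y^2 + 3*x*y + 2*x - 3*y

deg p = 3.
From the axis intercepts and sections: it meets the x-axis at x = 0 (among the integer gridlines); it meets the y-axis at y = 0 (among the integer gridlines).
Solving for integer coefficients yields p as stated.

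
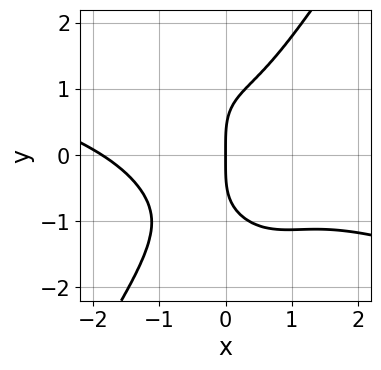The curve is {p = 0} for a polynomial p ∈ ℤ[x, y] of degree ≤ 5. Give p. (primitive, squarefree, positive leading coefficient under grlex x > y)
x^4 + 3*x^3*y - y^4 + x^3 + 3*x

First, deg p = 4. The shape is more complex than any degree-3 curve.
Then, observable constraints: it crosses the y-axis at the gridline y = 0; it crosses the x-axis at the gridline x = 0.
Finally, assembling these constraints gives the stated polynomial.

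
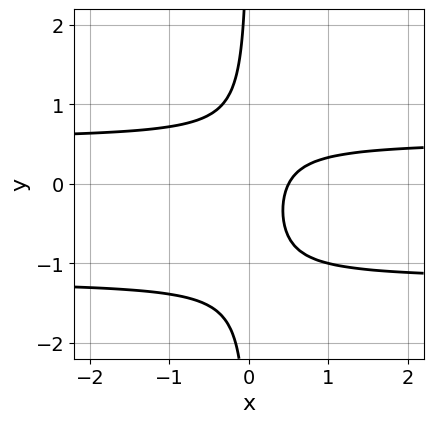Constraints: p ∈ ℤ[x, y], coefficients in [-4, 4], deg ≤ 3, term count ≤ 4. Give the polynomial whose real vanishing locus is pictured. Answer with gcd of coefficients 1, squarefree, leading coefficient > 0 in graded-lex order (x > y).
First, degree: a generic line meets the curve in up to 3 points, so deg p = 3.
Next, from the axis intercepts and sections: the curve avoids every integer y-axis point in the box.
Finally, the integer polynomial consistent with all of this is the stated p.

3*x*y^2 + 2*x*y - 2*x + 1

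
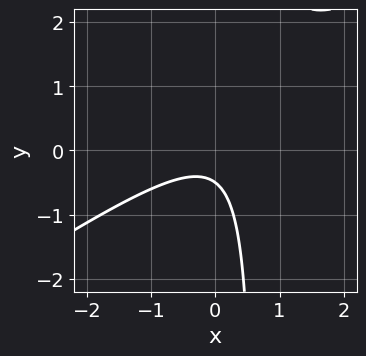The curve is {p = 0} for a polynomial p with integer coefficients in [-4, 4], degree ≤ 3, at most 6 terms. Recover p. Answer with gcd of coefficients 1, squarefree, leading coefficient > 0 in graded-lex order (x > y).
2*x^2 - 3*x*y + 2*y + 1

deg p = 2. A generic line meets the curve in up to 2 points.
From the visible intercepts: the curve avoids every integer x-axis point in the box.
The integer polynomial consistent with all of this is the stated p.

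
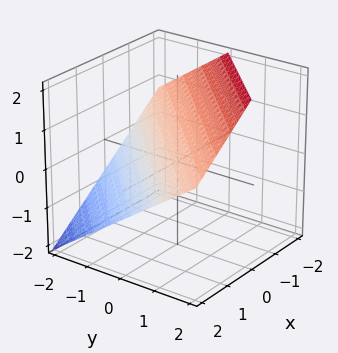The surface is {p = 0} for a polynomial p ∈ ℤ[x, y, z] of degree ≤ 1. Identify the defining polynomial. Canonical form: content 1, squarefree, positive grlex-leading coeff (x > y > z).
1. Degree: every cross-section is a straight line — this is a plane, so deg p = 1.
2. Against the integer gridlines: it crosses the y-axis at the gridline y = -1; it crosses the x-axis at the gridline x = 1.
3. Together with the visible shape, these determine p as stated.

2*x - 2*y + 3*z - 2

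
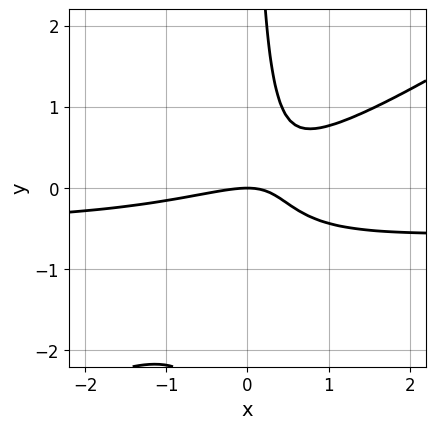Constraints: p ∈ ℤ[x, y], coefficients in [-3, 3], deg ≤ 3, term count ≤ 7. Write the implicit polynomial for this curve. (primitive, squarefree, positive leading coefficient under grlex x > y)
First, degree: the shape is more complex than any degree-2 curve, so deg p = 3.
Then, checking where it meets the axes: it meets the x-axis at x = 0 (among the integer gridlines); it meets the y-axis at y = 0 (among the integer gridlines).
Finally, the integer polynomial consistent with all of this is the stated p.

2*x^2*y - 3*x*y^2 + x^2 - 3*x*y + 2*y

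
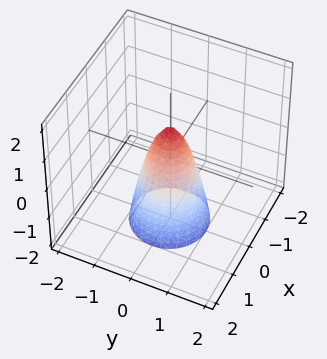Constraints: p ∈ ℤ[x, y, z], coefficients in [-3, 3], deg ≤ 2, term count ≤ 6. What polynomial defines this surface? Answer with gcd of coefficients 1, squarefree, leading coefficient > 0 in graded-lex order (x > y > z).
First, the degree is 2 — the shape is more complex than any degree-1 surface.
Next, by symmetry, the surface is invariant under rotation about z: p = q(x² + y², z).
Next, observable constraints: one z-axis crossing is at z = 1; a circular section at z = -2 has radius exactly 1.
Finally, assembling these constraints gives the stated polynomial.

3*x^2 + 3*y^2 + z - 1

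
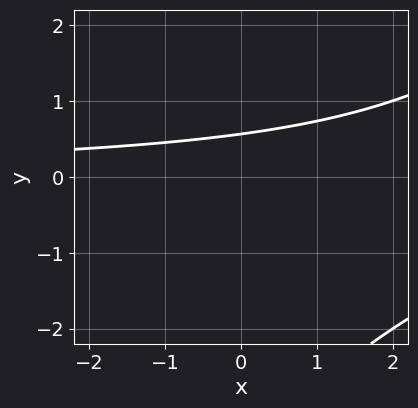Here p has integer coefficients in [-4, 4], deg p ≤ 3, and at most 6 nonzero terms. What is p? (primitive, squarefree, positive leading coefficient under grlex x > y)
x*y - y^2 - 3*y + 2

First, the degree is 2 — no degree-1 curve has this shape.
Next, from the axis intercepts and sections: it misses every integer gridline on the x-axis.
Finally, these observations pin down the coefficients.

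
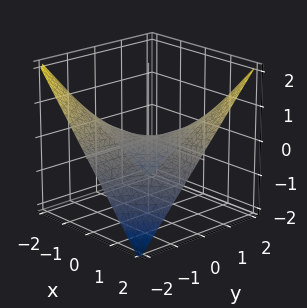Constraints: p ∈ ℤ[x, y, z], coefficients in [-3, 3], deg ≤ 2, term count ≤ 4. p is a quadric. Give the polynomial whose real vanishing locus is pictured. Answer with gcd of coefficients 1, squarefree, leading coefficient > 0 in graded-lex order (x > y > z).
x*y - 2*z

First, degree: a hyperbolic paraboloid; a quadric, so deg p = 2.
Then, against the integer gridlines: every point of the x-axis in the box is on the surface; it meets the z-axis at z = 0 (among the integer gridlines); every point of the y-axis in the box is on the surface.
Finally, fitting integer coefficients to these (and the overall shape) gives p.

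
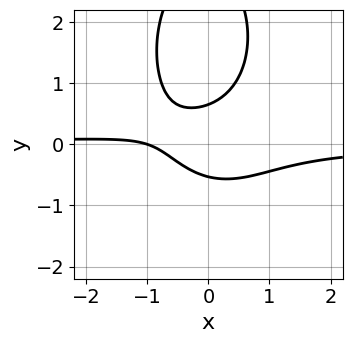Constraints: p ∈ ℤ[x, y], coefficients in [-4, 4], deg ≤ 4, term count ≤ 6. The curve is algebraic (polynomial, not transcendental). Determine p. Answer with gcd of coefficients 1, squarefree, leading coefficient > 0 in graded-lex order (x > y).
3*x^2*y + y^3 - 3*y^2 + x + 1

Degree: a generic line meets the curve in up to 3 points, so deg p = 3.
Reading off the gridlines: one x-axis crossing is at x = -1.
Putting this together gives p.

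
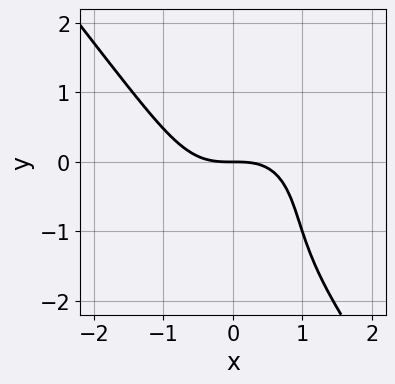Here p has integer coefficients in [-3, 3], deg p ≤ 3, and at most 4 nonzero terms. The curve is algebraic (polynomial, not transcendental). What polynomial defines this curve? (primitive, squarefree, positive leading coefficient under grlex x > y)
1. The degree is 3 — a generic line meets the curve in up to 3 points.
2. Observable constraints: one x-axis crossing is at x = 0; it meets the y-axis at y = 0 (among the integer gridlines).
3. Together with the visible shape, these determine p as stated.

2*x^3 + y^3 + 2*y^2 + 3*y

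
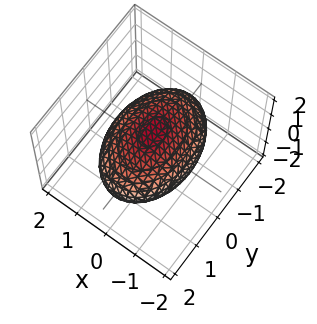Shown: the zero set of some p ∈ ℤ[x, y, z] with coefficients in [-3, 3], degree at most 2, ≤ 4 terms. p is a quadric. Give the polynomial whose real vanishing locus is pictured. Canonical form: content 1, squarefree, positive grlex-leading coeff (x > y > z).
2*x^2 + y^2 + 3*z^2 - 3

First, degree: bounded and convex; a quadric, so deg p = 2.
Next, symmetries: it's symmetric under z → −z, forcing even powers of z; it's symmetric under y → −y, forcing even powers of y; the x ↦ −x reflection is a symmetry, so x appears only in even powers.
Next, from the visible intercepts: among the integer gridlines, it crosses the z-axis at z ∈ {-1, 1}.
Finally, these observations pin down the coefficients.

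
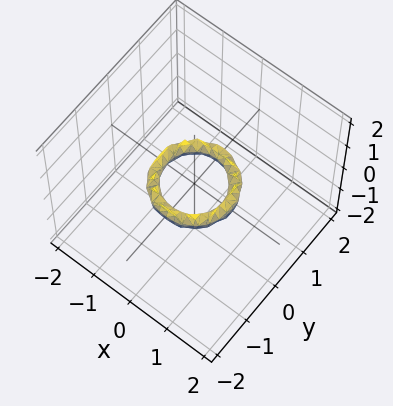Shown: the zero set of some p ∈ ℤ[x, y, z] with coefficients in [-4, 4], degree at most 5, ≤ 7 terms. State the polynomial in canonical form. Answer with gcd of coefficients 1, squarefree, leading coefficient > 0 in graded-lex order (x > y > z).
2*x^4 + 4*x^2*y^2 + 2*y^4 - 3*x^2 - 3*y^2 + 2*z^2 + 1

First, deg p = 4. The shape is more complex than any degree-3 surface.
Then, symmetries: rotational symmetry about the z-axis ⇒ p depends on x, y only through x² + y².
Then, observable constraints: the surface avoids every integer z-axis point in the box; a circular section at z = 0 has radius between 0 and 1.
Finally, fitting integer coefficients to these (and the overall shape) gives p. Check: (0, 1, 0) on the y-axis lies on the surface, and p(0, 1, 0) = 0. ✓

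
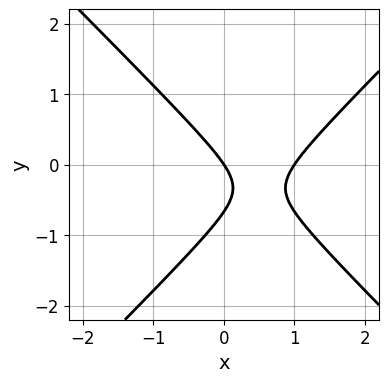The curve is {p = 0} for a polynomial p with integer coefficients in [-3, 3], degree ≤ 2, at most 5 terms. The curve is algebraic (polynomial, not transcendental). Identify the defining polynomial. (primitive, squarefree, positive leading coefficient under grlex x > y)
3*x^2 - 3*y^2 - 3*x - 2*y

(a) The degree is 2 — the shape is more complex than any degree-1 curve.
(b) Against the integer gridlines: one y-axis crossing is at y = 0; the x-axis gridline crossings are at x ∈ {0, 1}.
(c) Fitting integer coefficients to these (and the overall shape) gives p.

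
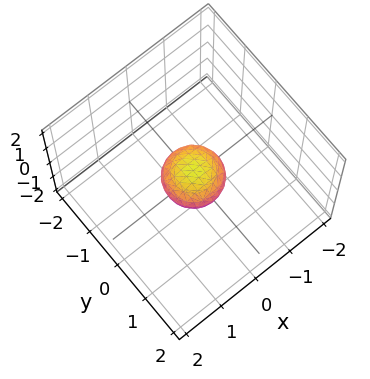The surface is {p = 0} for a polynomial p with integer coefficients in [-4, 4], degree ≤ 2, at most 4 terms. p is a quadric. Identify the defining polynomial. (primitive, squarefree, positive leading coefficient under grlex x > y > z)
2*x^2 + 2*y^2 + 3*z^2 - 1

deg p = 2. Bounded and convex; a quadric.
Symmetries: the z-axis is an axis of rotation, so x and y enter only as x² + y²; it's symmetric under z → −z, forcing even powers of z.
Against the integer gridlines: a circular section at z = 0 has radius between 0 and 1.
Putting this together gives p.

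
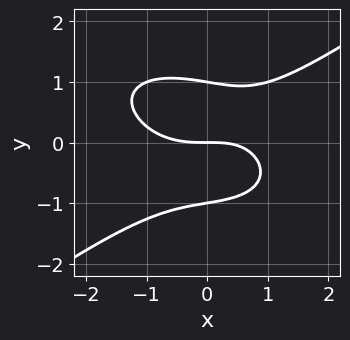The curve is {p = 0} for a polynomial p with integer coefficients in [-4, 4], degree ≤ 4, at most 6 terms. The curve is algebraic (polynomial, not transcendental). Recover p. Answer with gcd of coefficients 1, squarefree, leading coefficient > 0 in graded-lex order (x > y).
x^3 - 3*y^3 - x*y + 3*y

(a) Degree: a generic line meets the curve in up to 3 points, so deg p = 3.
(b) From the axis intercepts and sections: among the integer gridlines, it crosses the y-axis at y ∈ {-1, 0, 1}; one x-axis crossing is at x = 0.
(c) Assembling these constraints gives the stated polynomial.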